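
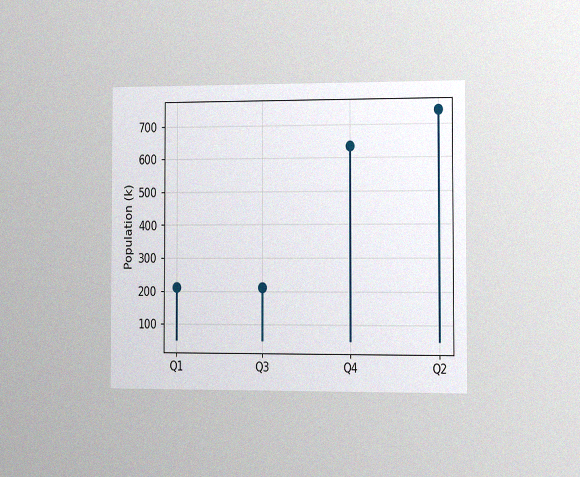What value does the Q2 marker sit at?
The chart is viewed slightly from the right, with some photo noise. The Q2 marker sits at 742k.

742k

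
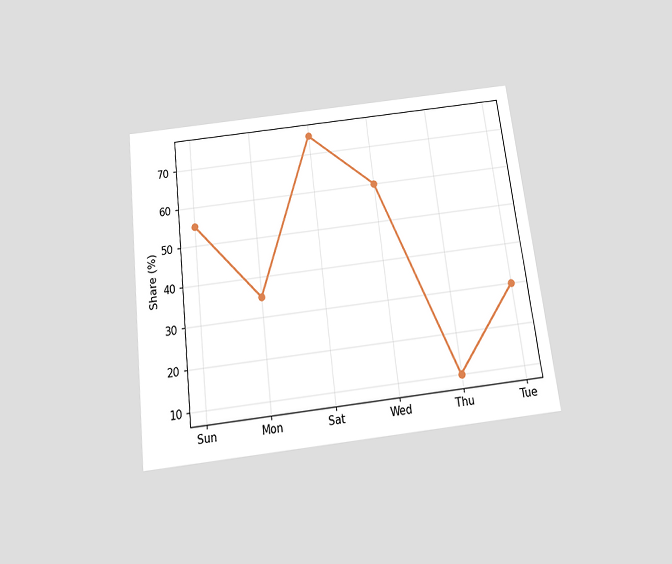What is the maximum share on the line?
The chart is tilted about 7° counter-clockwise and viewed slightly from below. The highest point is at Sat, and reading across to the y-axis gives 75%.

75%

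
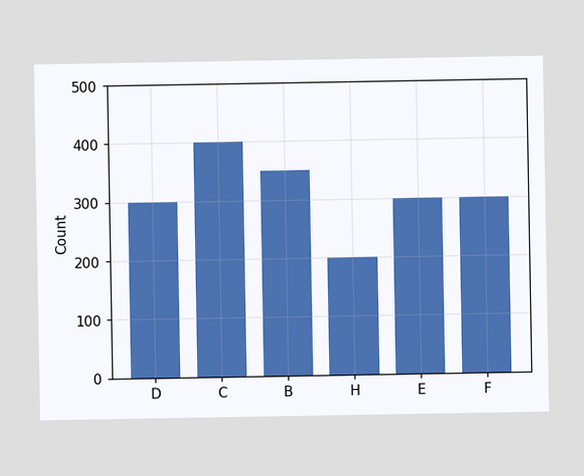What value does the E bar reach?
Reading along the chart's y-axis, the E bar reaches 300.

300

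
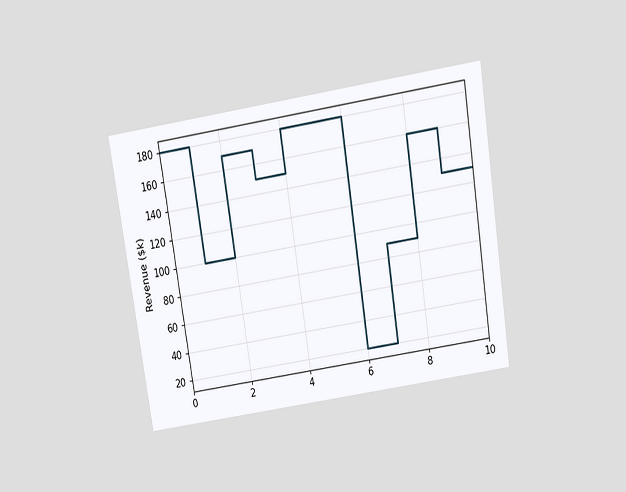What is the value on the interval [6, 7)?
$20k

The chart is tilted about 9° counter-clockwise and viewed slightly from above. On [6, 7) the step sits at $20k.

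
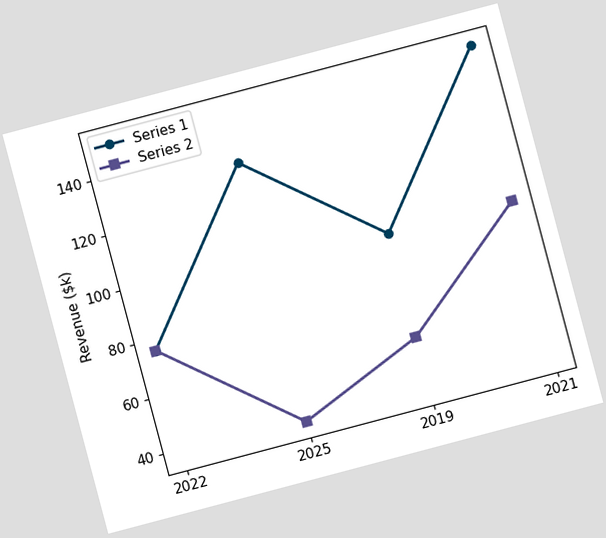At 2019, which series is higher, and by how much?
The chart is tilted about 15° counter-clockwise. At 2019, Series 1 sits above the other line by $38k.

Series 1, by $38k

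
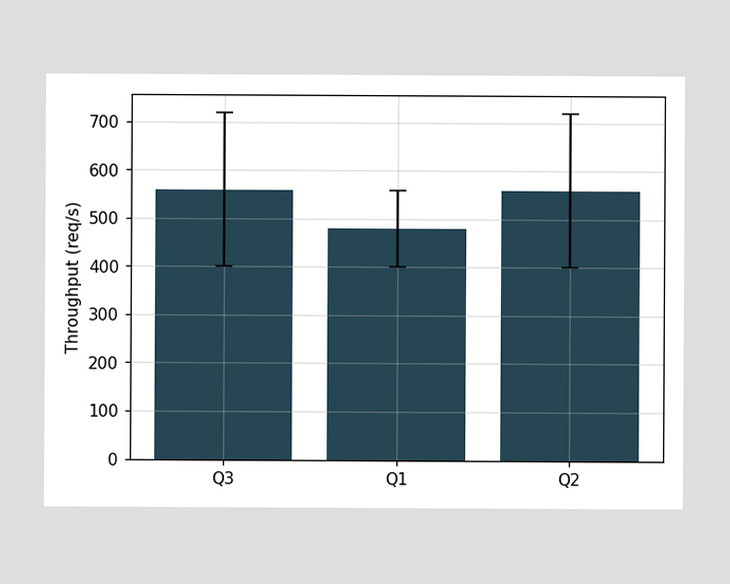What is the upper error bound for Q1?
560req/s

The Q1 bar's upper whisker reaches 560req/s.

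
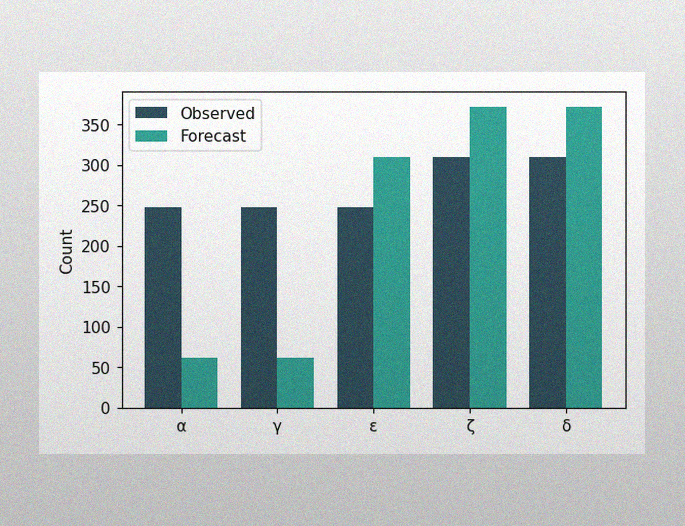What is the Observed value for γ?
248

The image has some photo noise and uneven lighting. The Observed bar at γ reaches 248 on the y-axis.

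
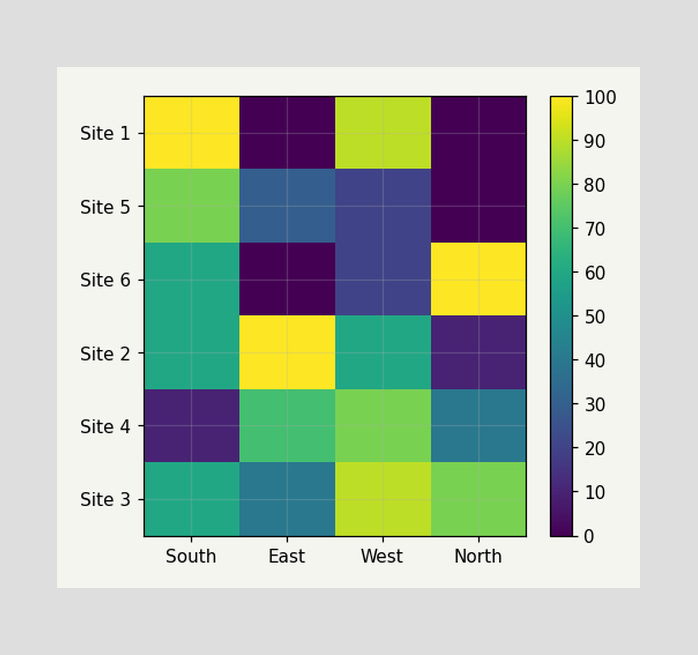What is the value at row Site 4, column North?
Matching cell (Site 4, North) against the colorbar gives 40.

40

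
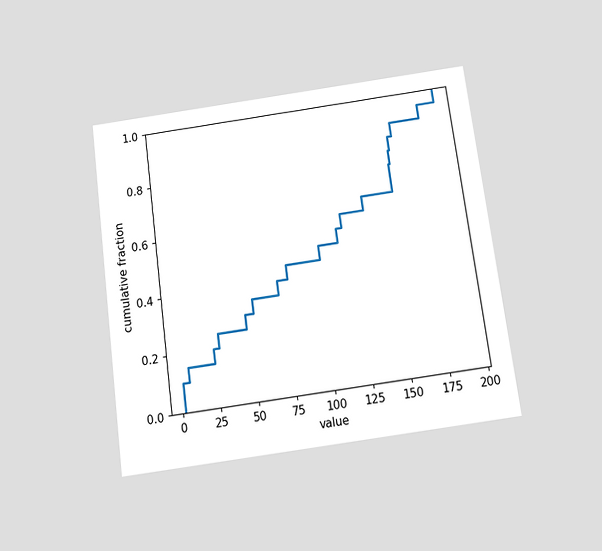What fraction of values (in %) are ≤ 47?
The chart is tilted about 8° counter-clockwise and viewed slightly from below. At x=47 the ECDF step is at 30%.

30%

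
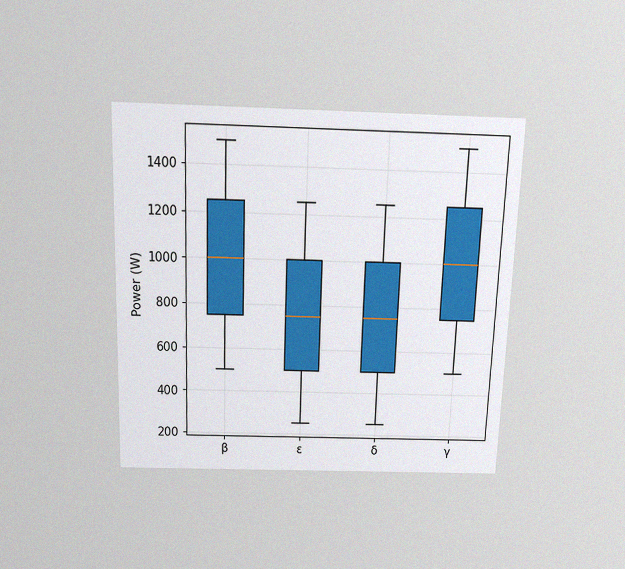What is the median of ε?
The chart is viewed slightly from above, with some photo noise. The median line in the ε box sits at 750W.

750W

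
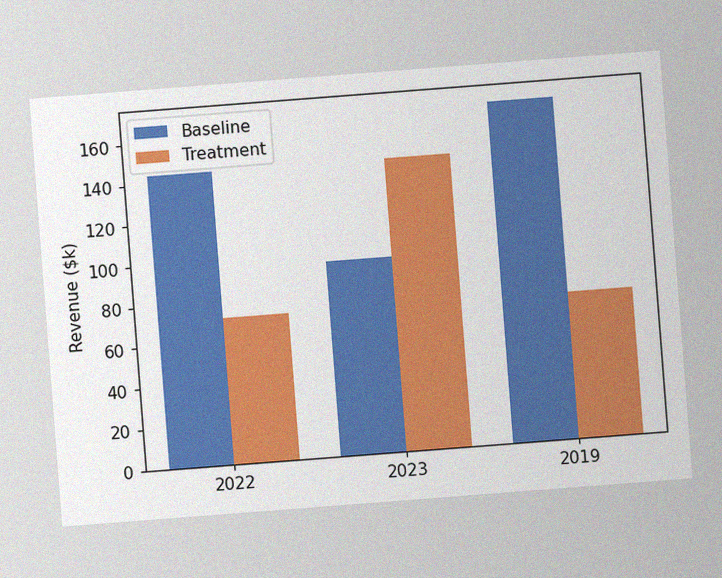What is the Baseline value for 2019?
$168k

The chart is tilted about 4° counter-clockwise, with some photo noise. The Baseline bar at 2019 reaches $168k on the y-axis.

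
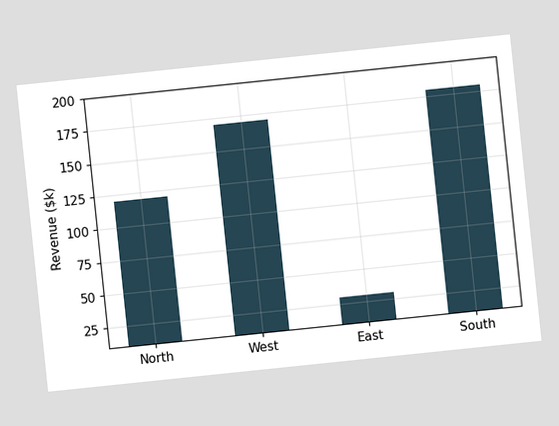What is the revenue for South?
The chart is tilted about 6° counter-clockwise. Reading along the chart's y-axis, the South bar reaches $180k.

$180k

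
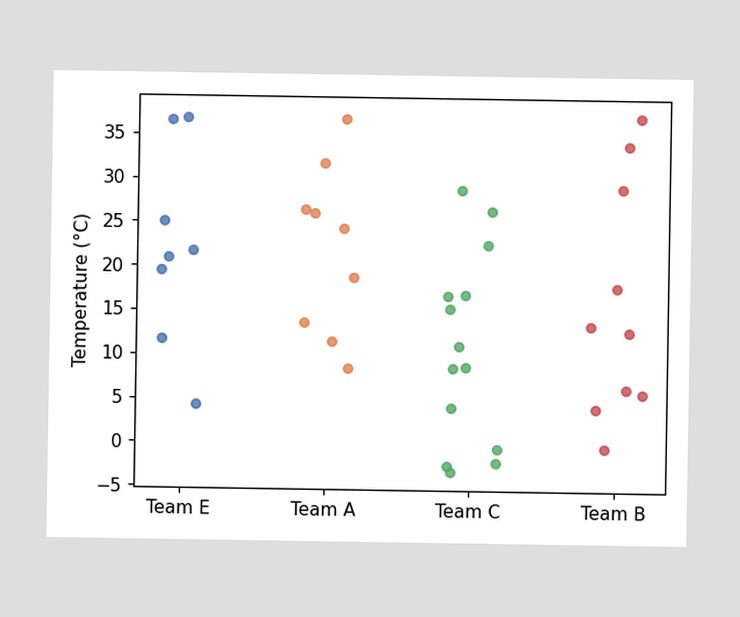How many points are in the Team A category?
Counting the markers in the Team A column gives 9.

9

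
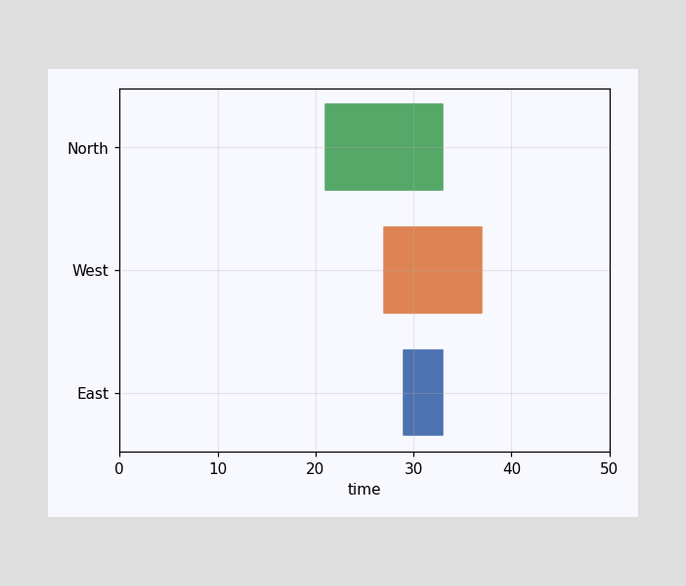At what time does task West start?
The West bar begins at t=27.

27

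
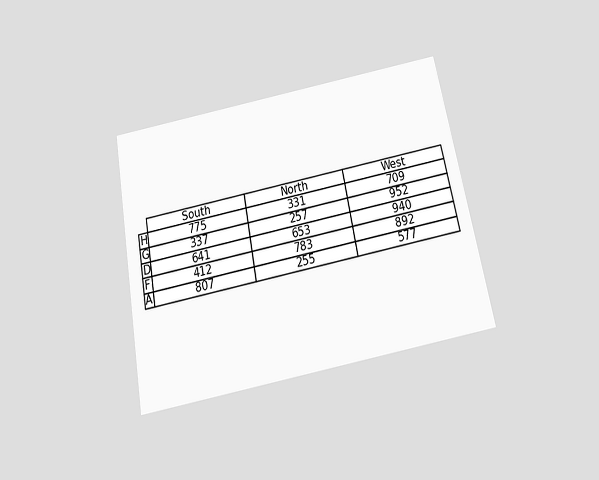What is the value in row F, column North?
The chart is tilted about 11° counter-clockwise and viewed slightly from below. The (F, North) cell reads 783.

783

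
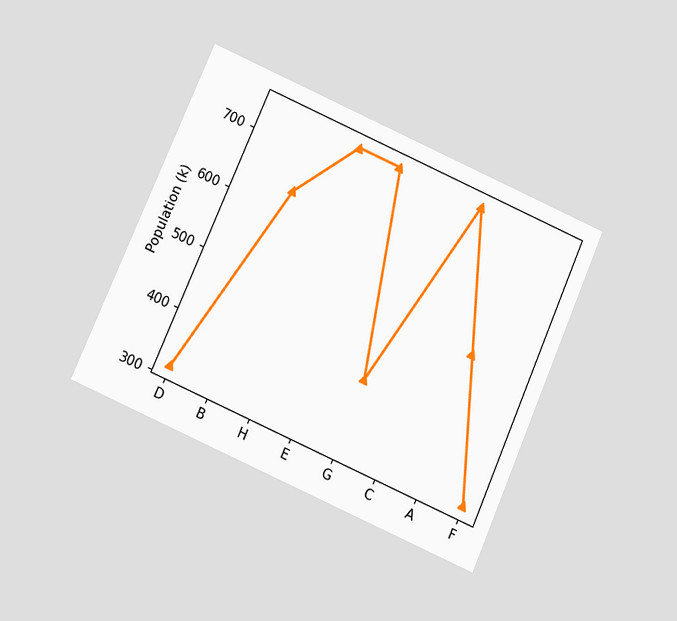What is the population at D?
The chart is tilted about 24° clockwise and viewed slightly from below. At D, the line is at 318k.

318k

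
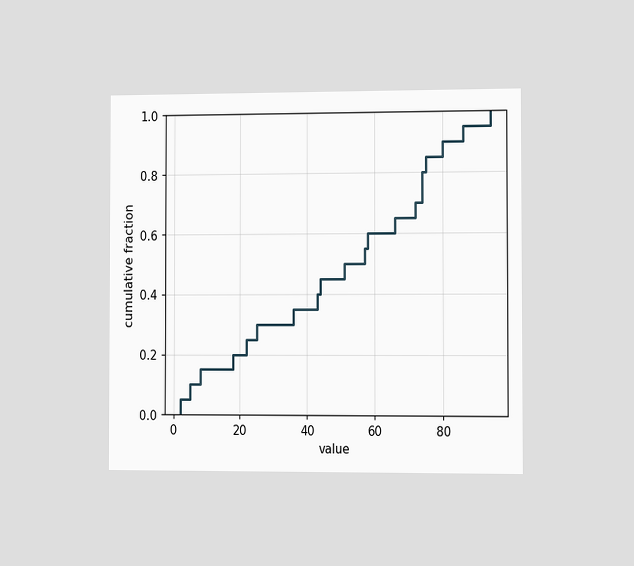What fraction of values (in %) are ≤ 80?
90%

The chart is viewed slightly from the right. At x=80 the ECDF step is at 90%.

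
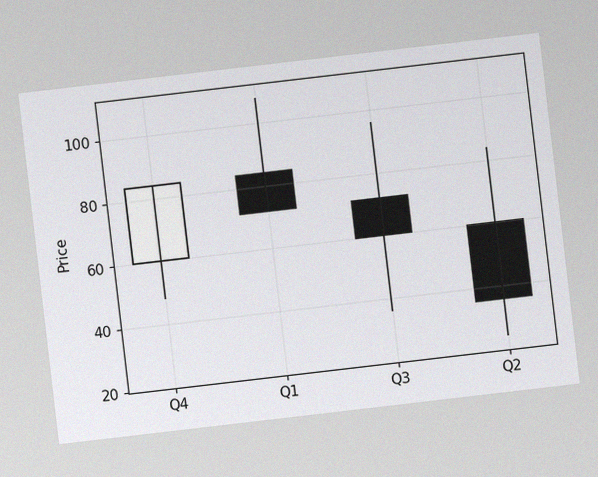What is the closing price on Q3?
60

The chart is tilted about 7° counter-clockwise, with some photo noise. The Q3 candle closes at 60.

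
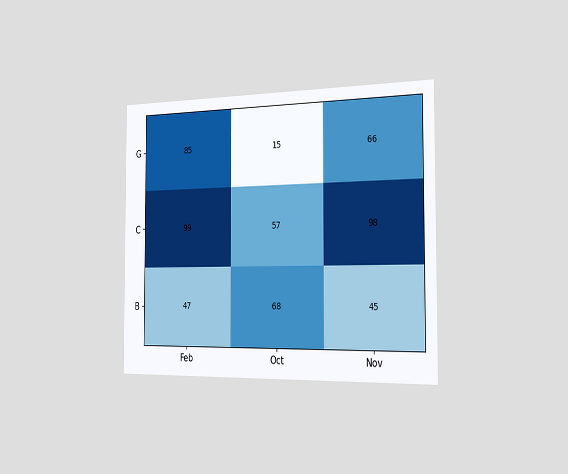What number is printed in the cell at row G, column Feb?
85

The chart is viewed slightly from the right. The (G, Feb) cell reads 85.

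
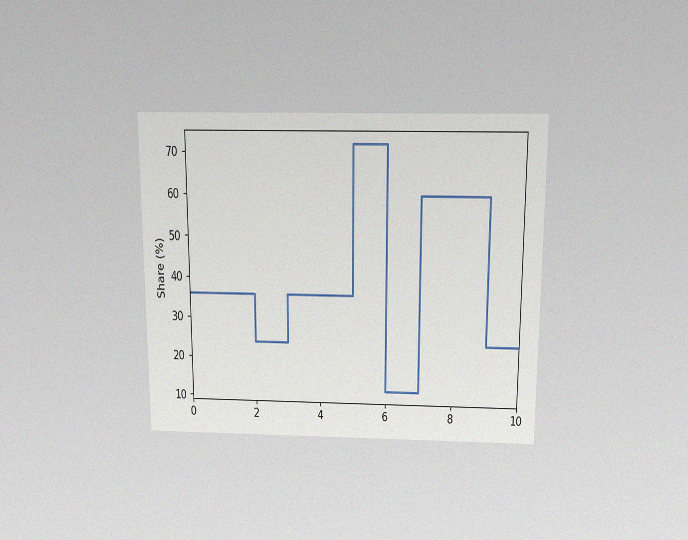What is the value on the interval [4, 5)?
The chart is viewed slightly from above, with some photo noise. On [4, 5) the step sits at 36%.

36%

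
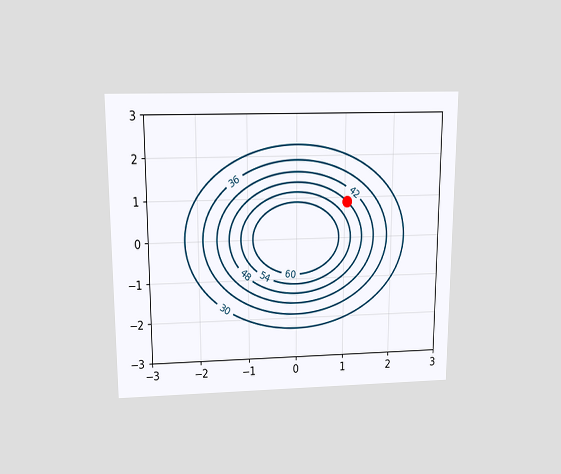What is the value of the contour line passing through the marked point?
48

The chart is viewed slightly from above. The marked point sits on the contour labelled 48.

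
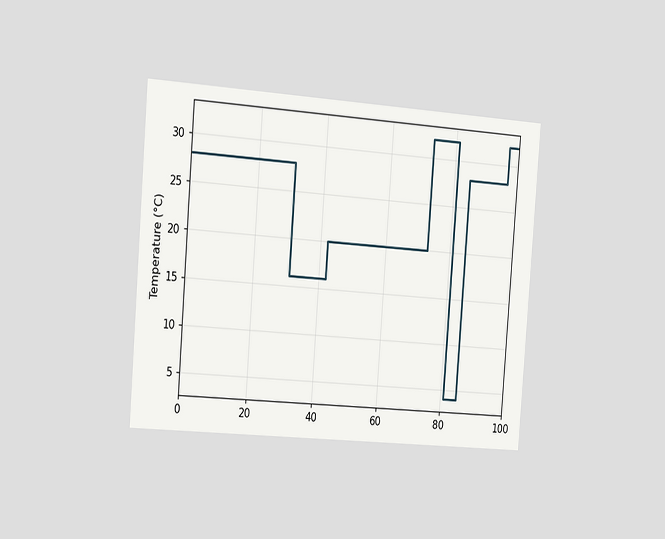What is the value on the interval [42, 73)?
The chart is tilted about 4° clockwise and viewed slightly from the left. On [42, 73) the step sits at 20°C.

20°C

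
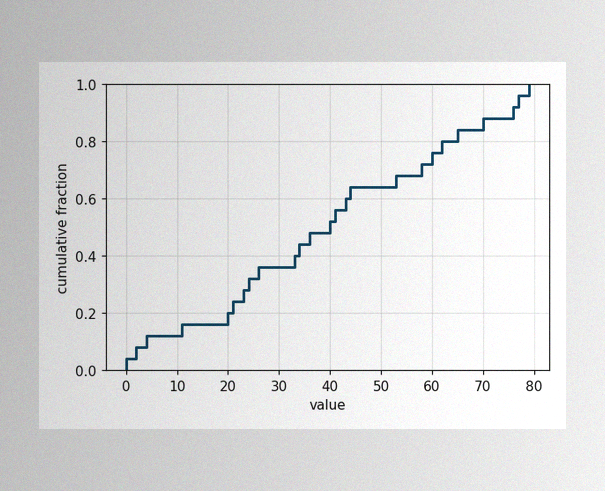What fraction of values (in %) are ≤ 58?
The image has some photo noise and uneven lighting. At x=58 the ECDF step is at 72%.

72%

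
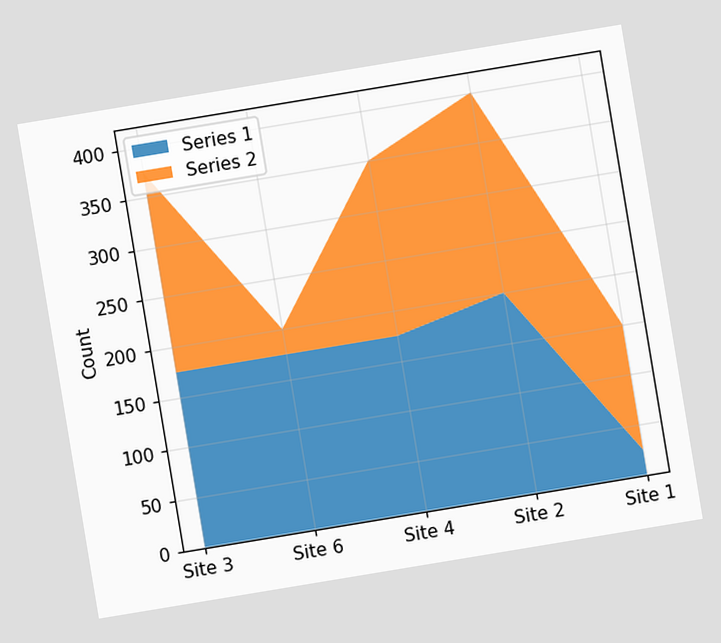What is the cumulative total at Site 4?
The chart is tilted about 9° counter-clockwise. The stacked total at Site 4 reaches 350.

350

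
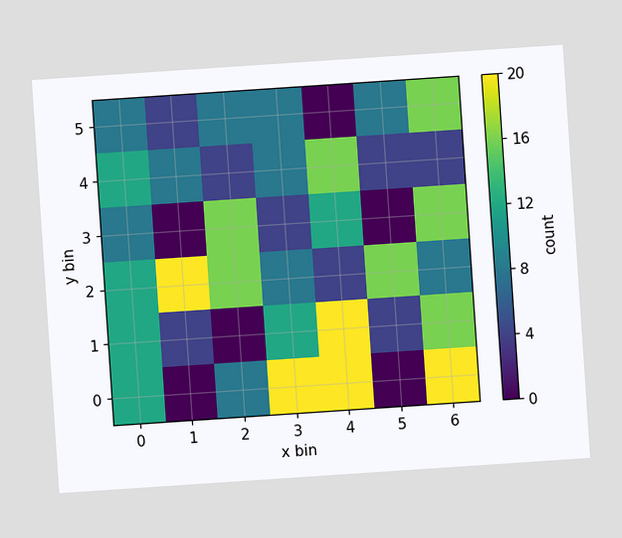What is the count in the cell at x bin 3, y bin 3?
4

The chart is tilted about 4° counter-clockwise. Matching the cell (3, 3) against the colorbar gives 4.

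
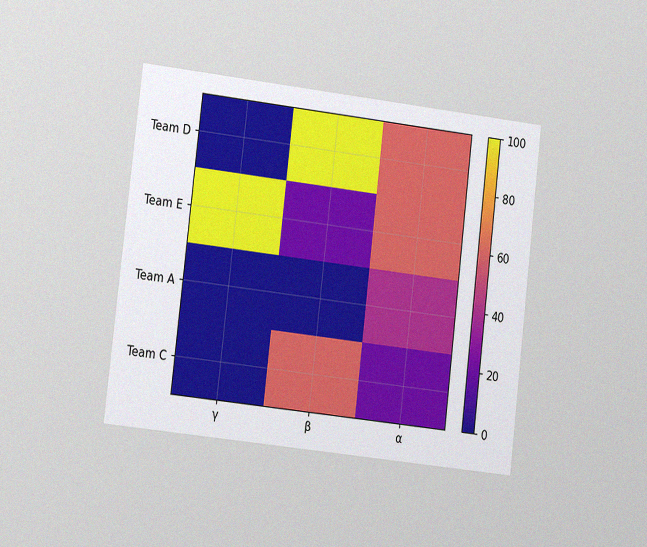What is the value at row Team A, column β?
0

The chart is tilted about 7° clockwise and viewed at a slight angle, with some photo noise. Matching cell (Team A, β) against the colorbar gives 0.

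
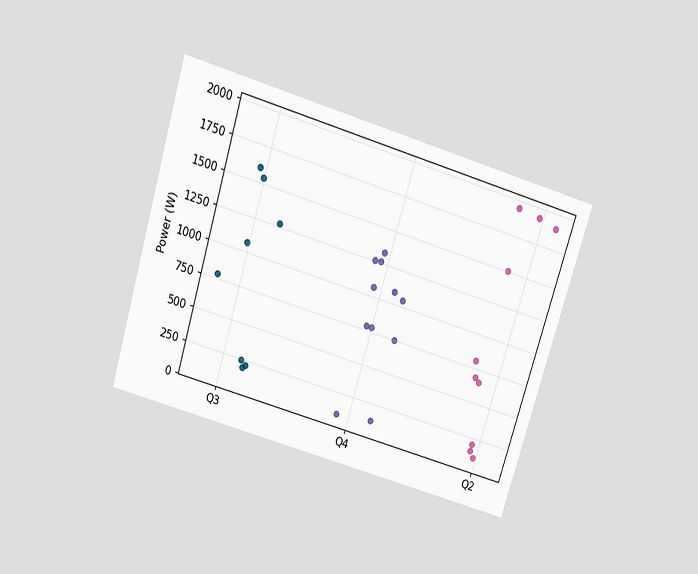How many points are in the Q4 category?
11

The chart is tilted about 17° clockwise and viewed slightly from above. Counting the markers in the Q4 column gives 11.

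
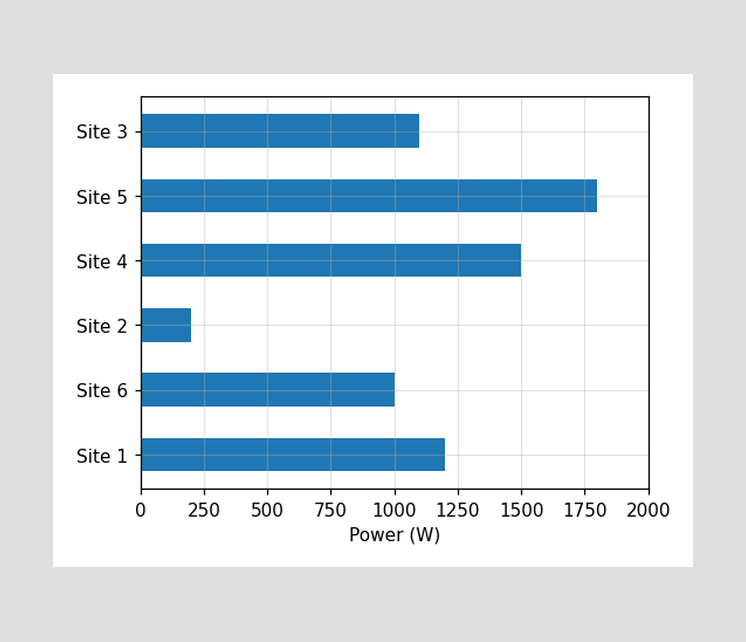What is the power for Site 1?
1200W

Reading along the chart's x-axis, the Site 1 bar reaches 1200W.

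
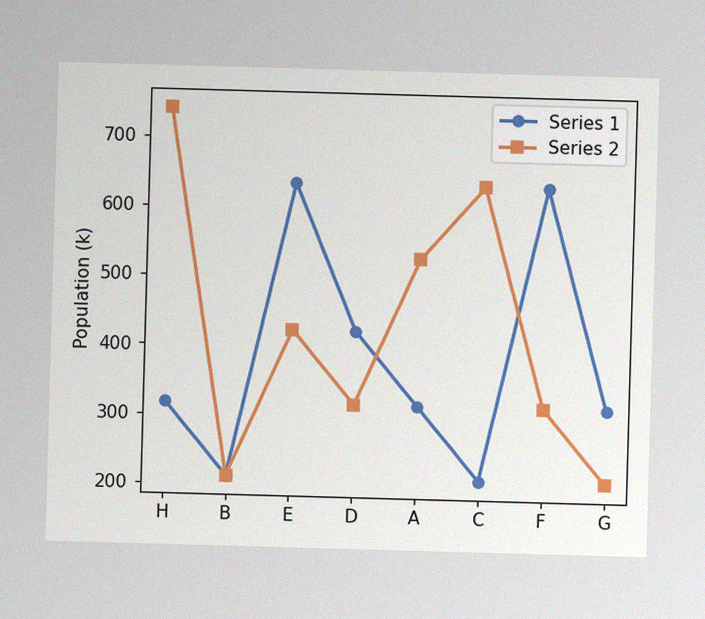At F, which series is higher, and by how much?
Series 1, by 318k

The image has some photo noise and uneven lighting. At F, Series 1 sits above the other line by 318k.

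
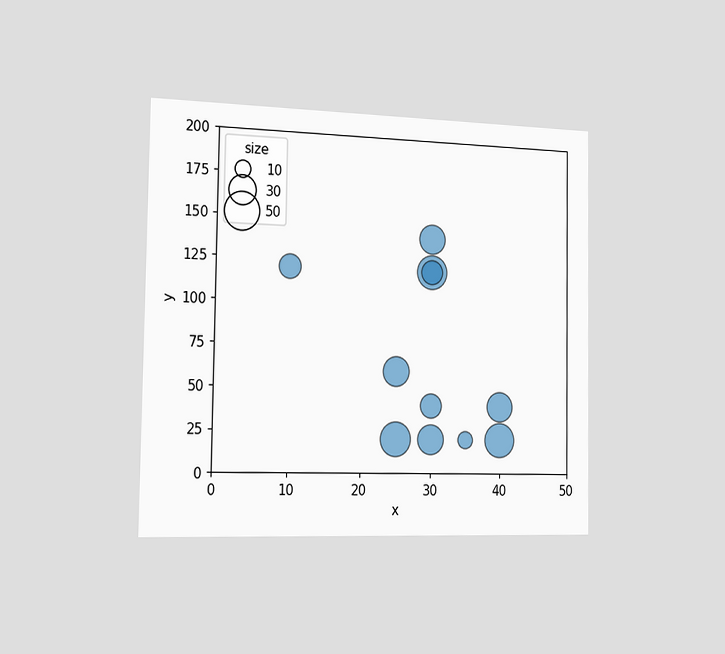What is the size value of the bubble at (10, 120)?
The chart is viewed slightly from the left. Matching the bubble at (10, 120) against the size legend gives 20.

20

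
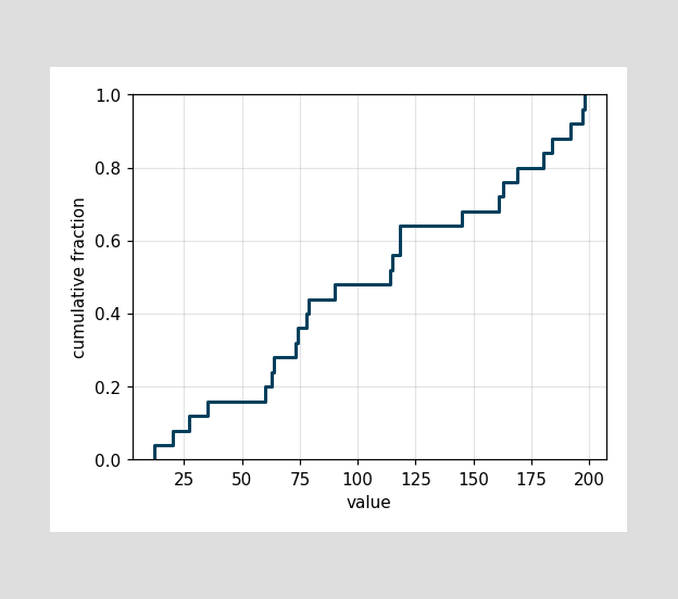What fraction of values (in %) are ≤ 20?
At x=20 the ECDF step is at 8%.

8%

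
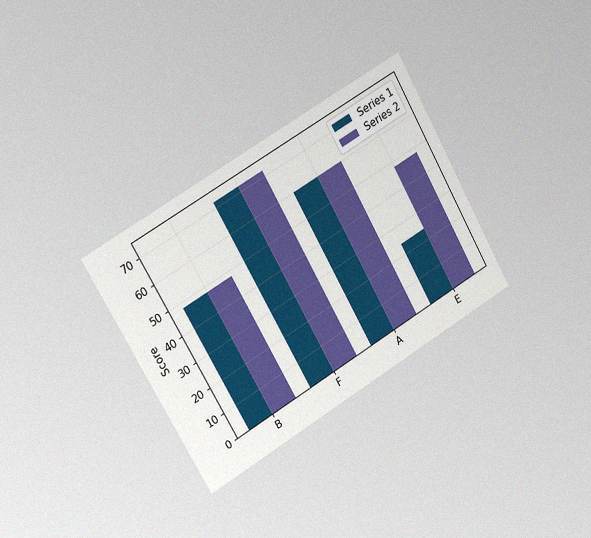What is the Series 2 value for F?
The chart is tilted about 30° counter-clockwise and viewed slightly from the left, with some photo noise. The Series 2 bar at F reaches 72 on the y-axis.

72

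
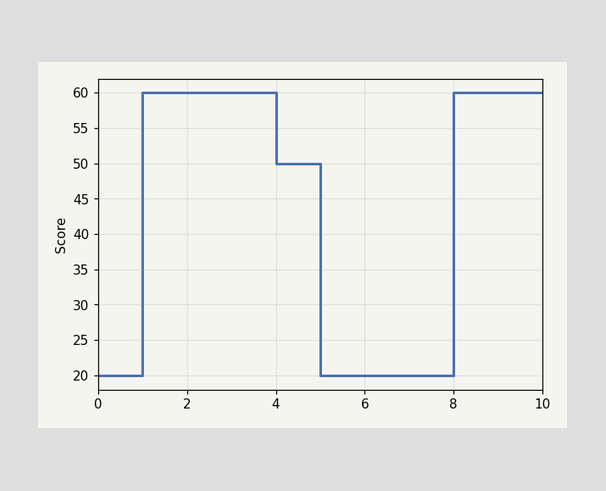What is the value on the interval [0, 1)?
On [0, 1) the step sits at 20.

20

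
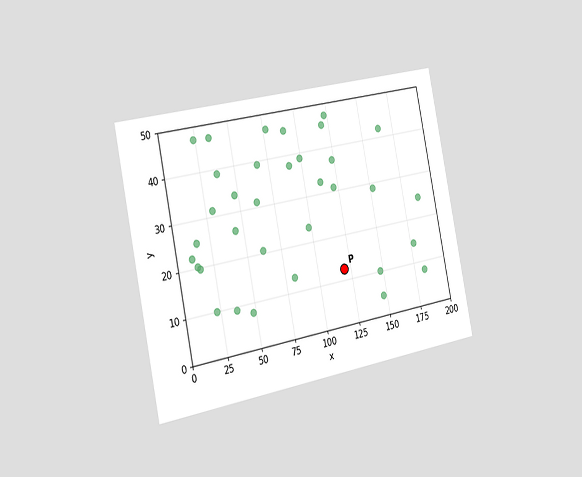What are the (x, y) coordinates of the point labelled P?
(120, 12.5)

The chart is tilted about 11° counter-clockwise and viewed slightly from the left. Following the gridlines from P to each axis, P sits at (120, 12.5).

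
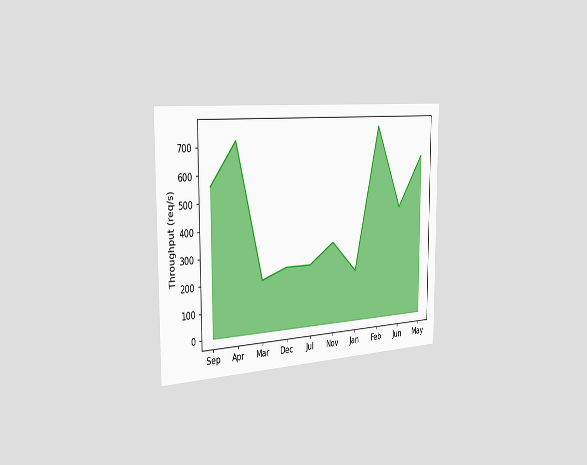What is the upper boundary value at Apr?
The chart is viewed slightly from the left. At Apr the upper boundary is at 720req/s.

720req/s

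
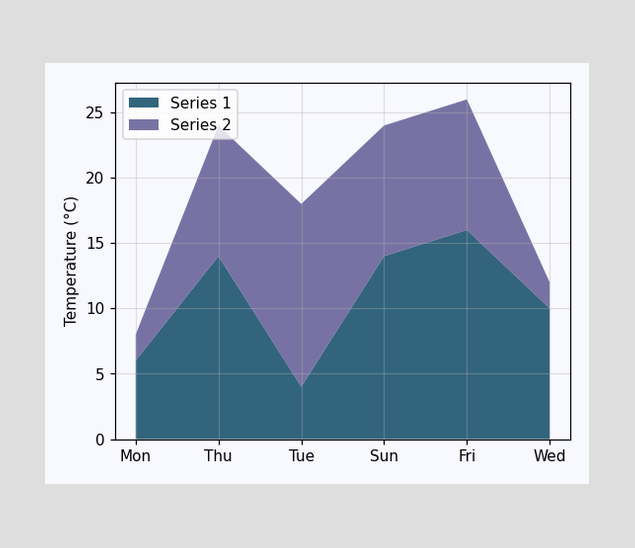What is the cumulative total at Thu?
24°C

The stacked total at Thu reaches 24°C.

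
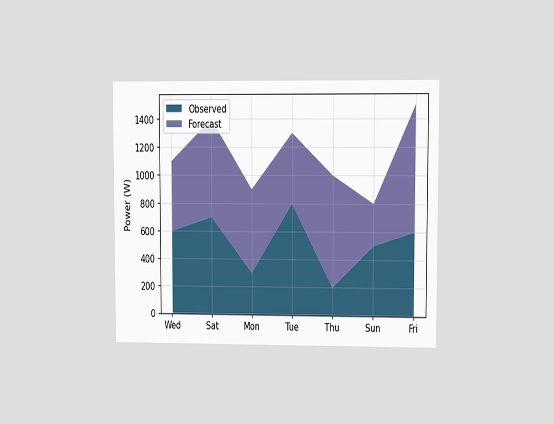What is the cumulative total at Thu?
1000W

The chart is viewed at a slight angle. The stacked total at Thu reaches 1000W.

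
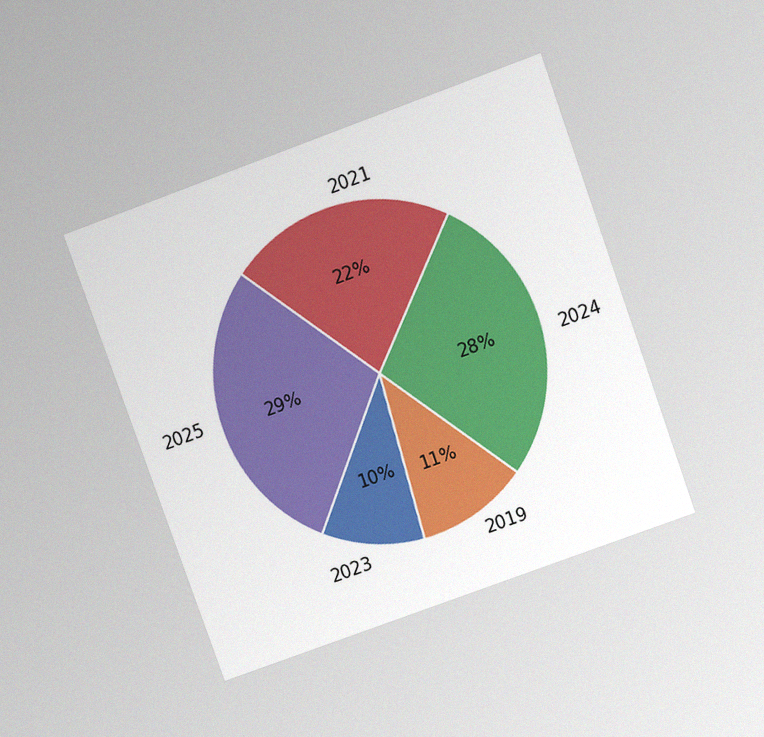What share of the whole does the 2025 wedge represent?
29%

The chart is tilted about 20° counter-clockwise and viewed slightly from above, with some photo noise. The 2025 slice takes up 29% of the pie.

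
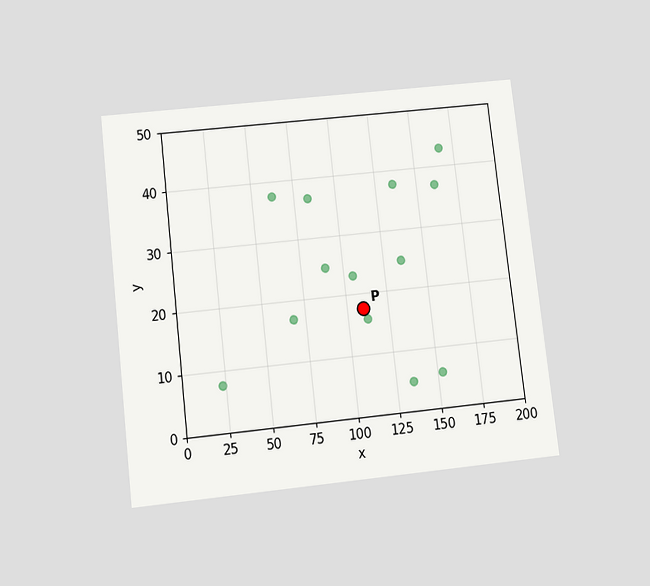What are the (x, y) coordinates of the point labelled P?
(110, 17.5)

The chart is tilted about 7° counter-clockwise and viewed slightly from below. Following the gridlines from P to each axis, P sits at (110, 17.5).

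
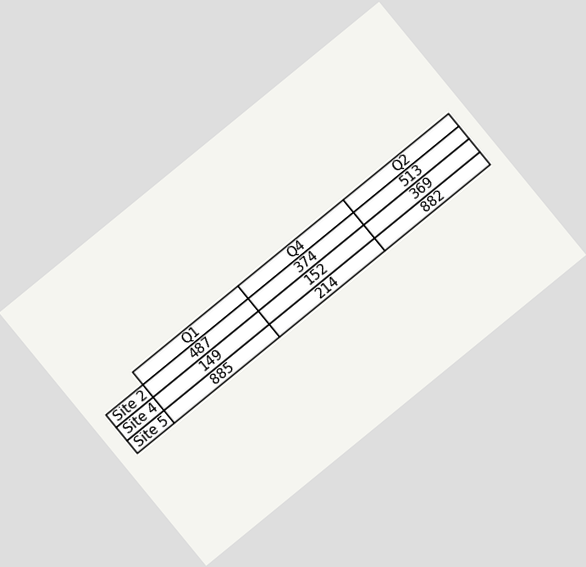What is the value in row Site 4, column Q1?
The chart is tilted about 39° counter-clockwise. The (Site 4, Q1) cell reads 149.

149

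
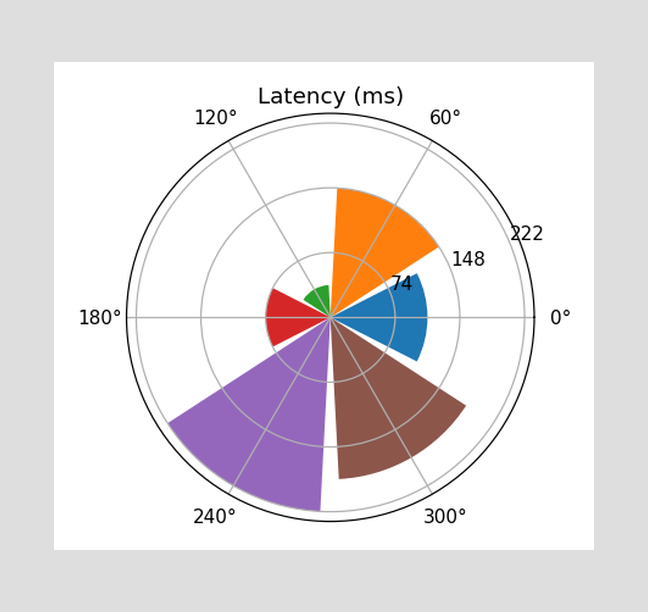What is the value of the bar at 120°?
37ms

The bar at 120° reaches 37ms on the radial axis.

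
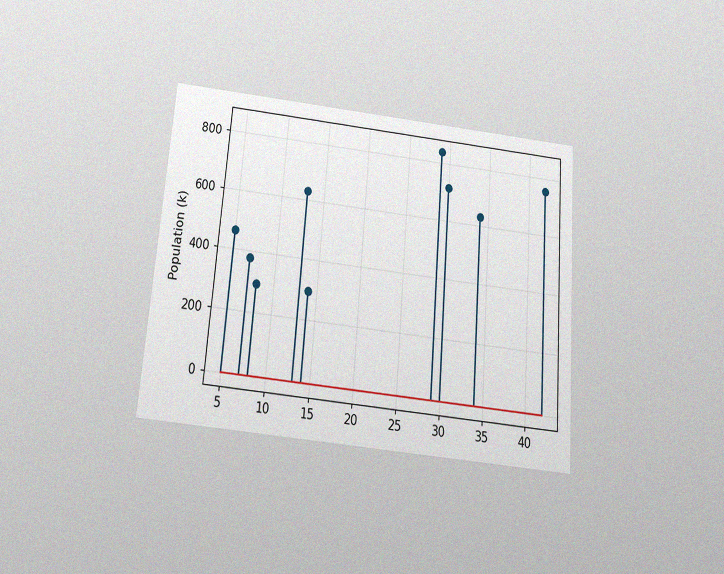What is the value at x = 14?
The chart is tilted about 4° clockwise and viewed slightly from below, with some photo noise. The stem at x=14 reaches 294k.

294k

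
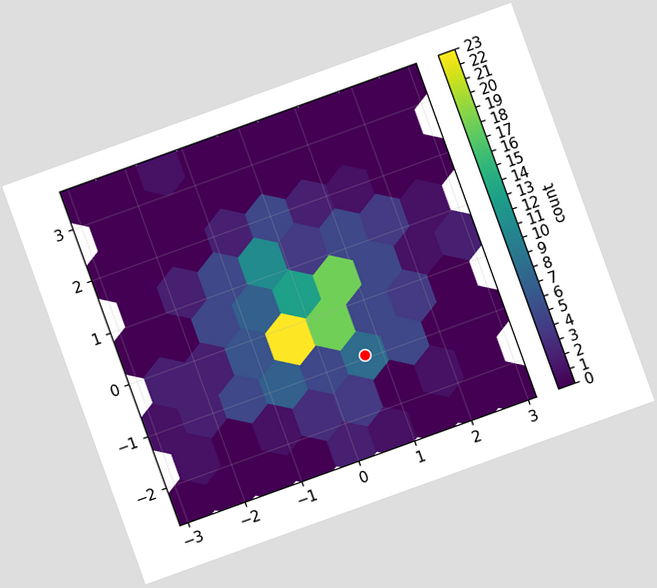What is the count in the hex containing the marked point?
The chart is tilted about 20° counter-clockwise. The marked hex reads 8 on the colorbar.

8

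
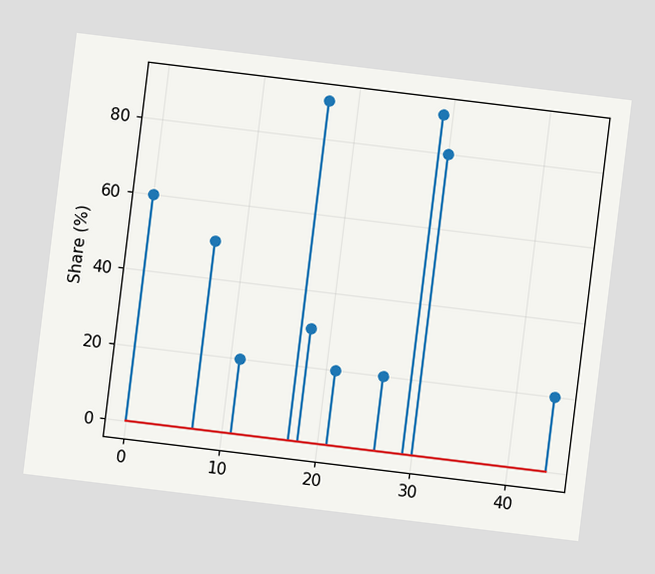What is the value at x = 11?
The chart is tilted about 7° clockwise. The stem at x=11 reaches 20%.

20%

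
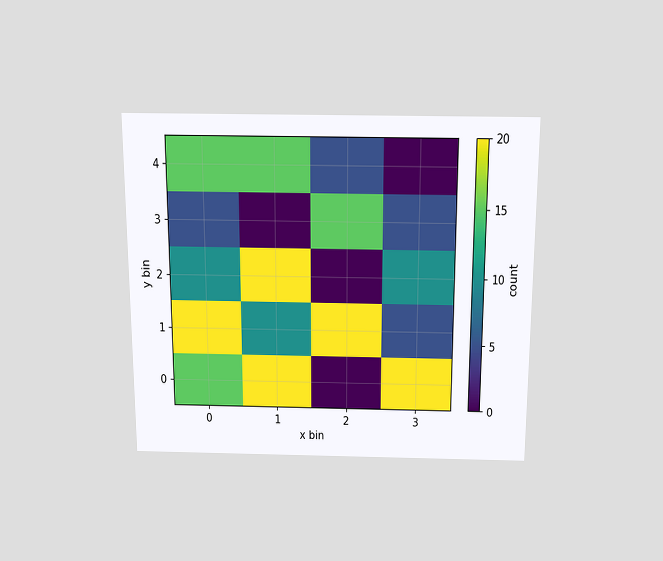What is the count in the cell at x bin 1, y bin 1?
10

The chart is viewed slightly from above. Matching the cell (1, 1) against the colorbar gives 10.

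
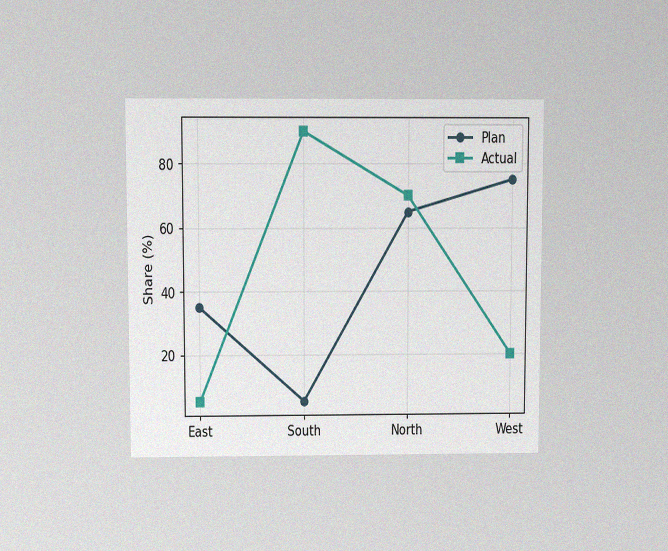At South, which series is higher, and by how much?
Actual, by 85%

The chart is viewed slightly from above, with some photo noise. At South, Actual sits above the other line by 85%.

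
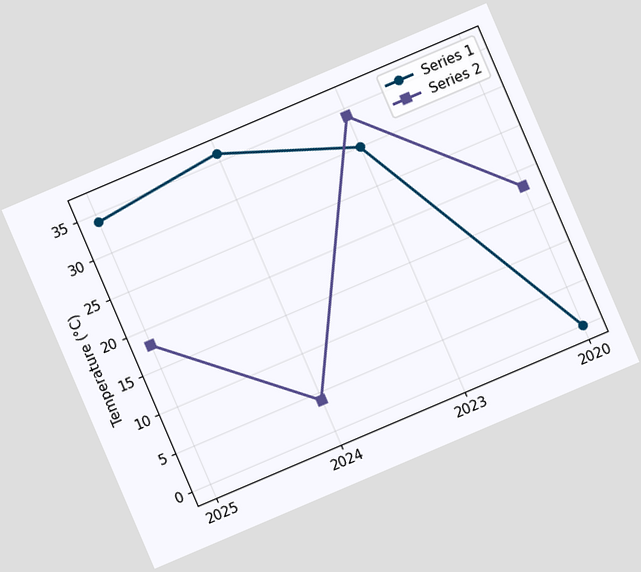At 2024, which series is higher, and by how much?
Series 1, by 32°C

The chart is tilted about 23° counter-clockwise. At 2024, Series 1 sits above the other line by 32°C.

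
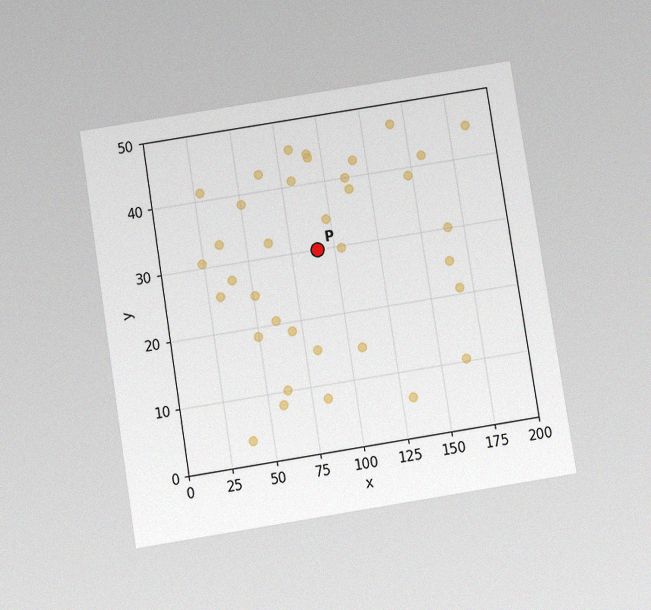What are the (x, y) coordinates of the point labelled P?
(90, 30)

The chart is tilted about 9° counter-clockwise and viewed slightly from below, with some photo noise. Following the gridlines from P to each axis, P sits at (90, 30).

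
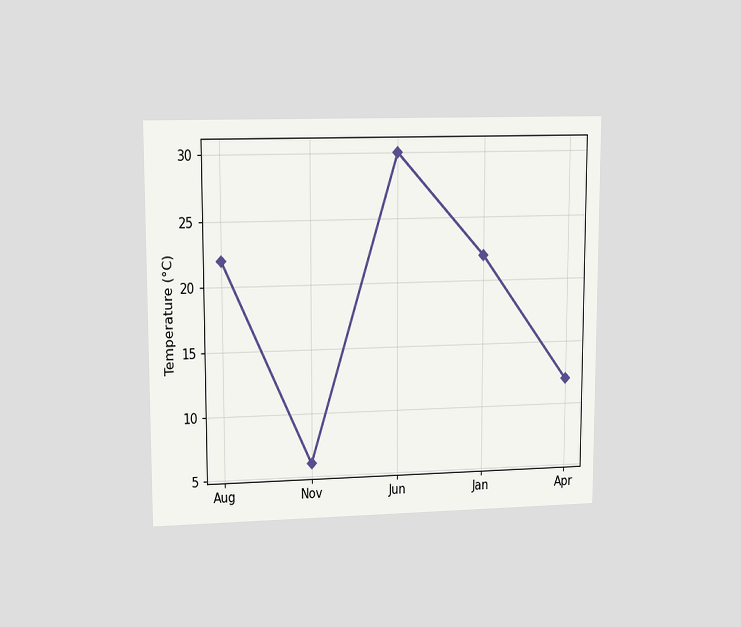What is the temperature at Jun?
30°C

The chart is viewed at a slight angle. At Jun, the line is at 30°C.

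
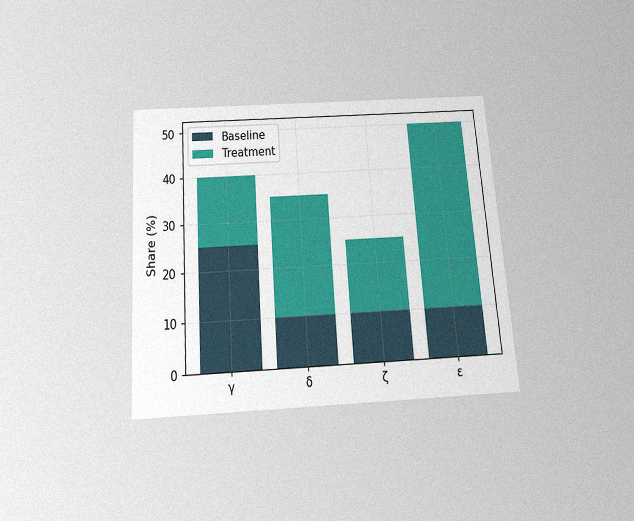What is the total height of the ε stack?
50%

The chart is tilted about 4° counter-clockwise and viewed slightly from below, with some photo noise. The ε stack's top reaches 50% on the y-axis.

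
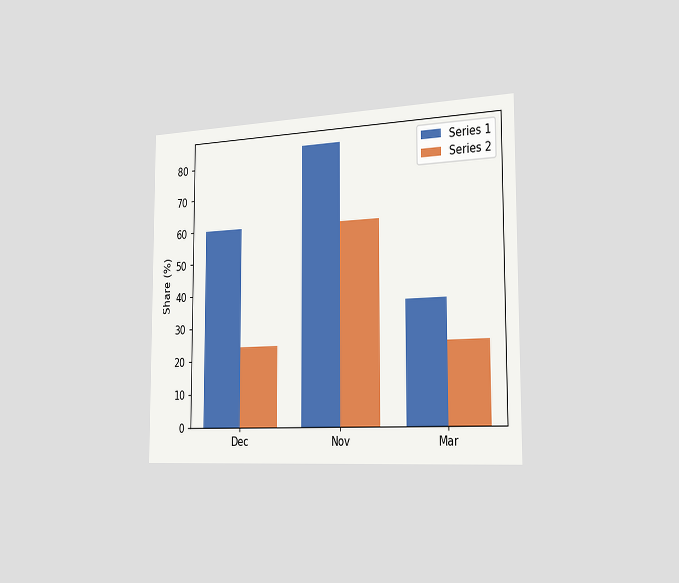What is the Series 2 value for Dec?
The chart is viewed slightly from the right. The Series 2 bar at Dec reaches 24% on the y-axis.

24%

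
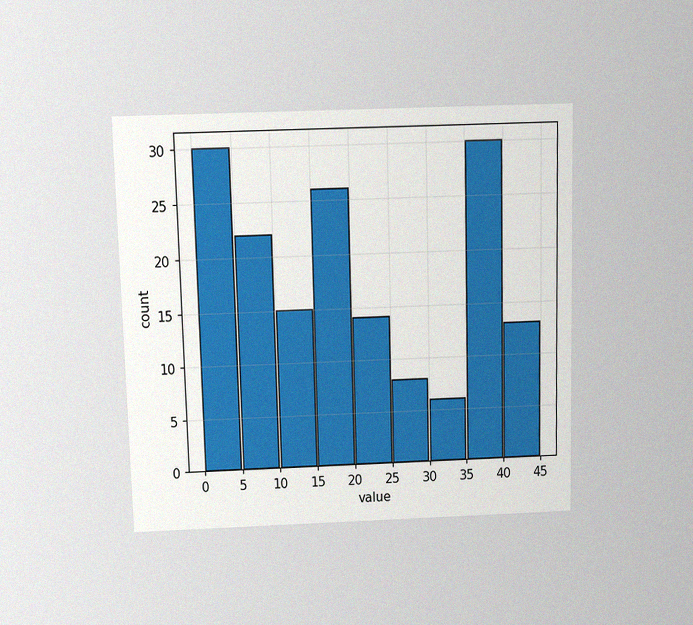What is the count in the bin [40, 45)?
13

The chart is viewed slightly from above, with some photo noise. The [40, 45) bin has height 13.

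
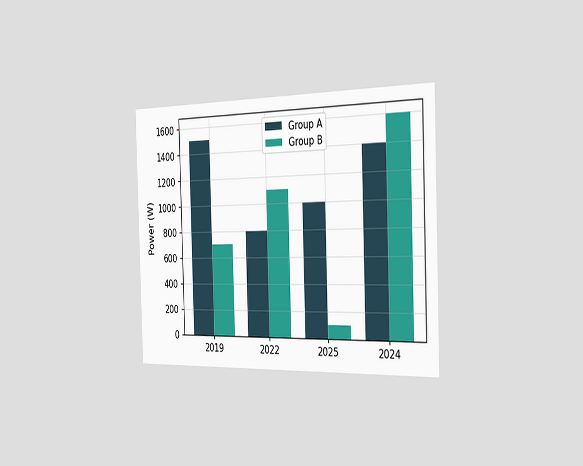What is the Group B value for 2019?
700W

The chart is viewed slightly from the right. The Group B bar at 2019 reaches 700W on the y-axis.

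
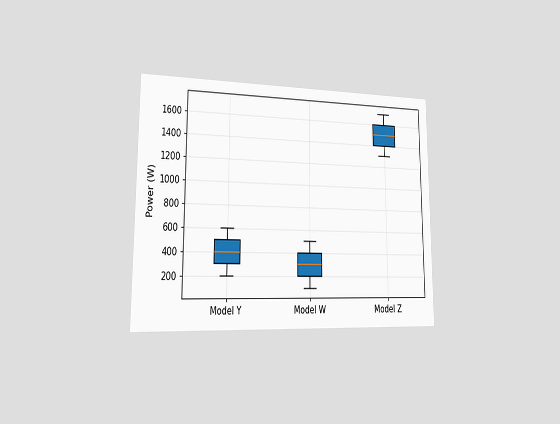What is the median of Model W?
300W

The chart is viewed slightly from the left. The median line in the Model W box sits at 300W.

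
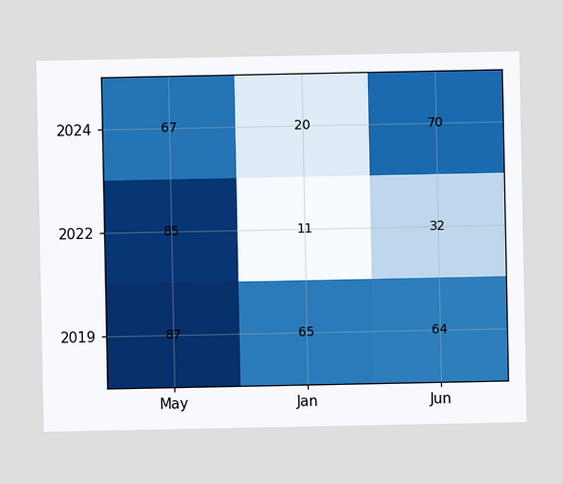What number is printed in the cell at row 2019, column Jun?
64

The (2019, Jun) cell reads 64.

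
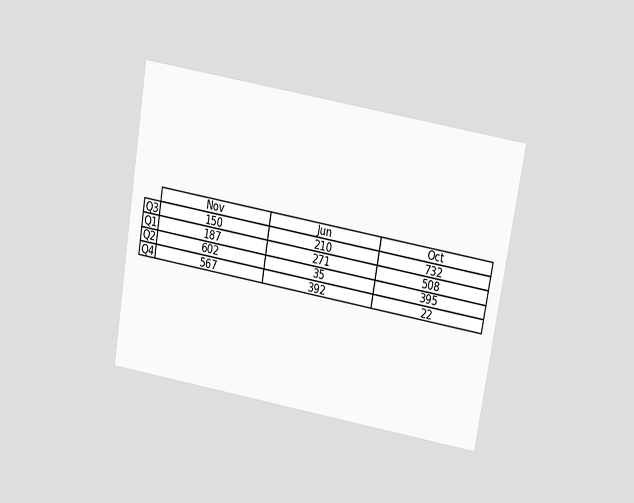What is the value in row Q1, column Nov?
187

The chart is tilted about 10° clockwise and viewed slightly from above. The (Q1, Nov) cell reads 187.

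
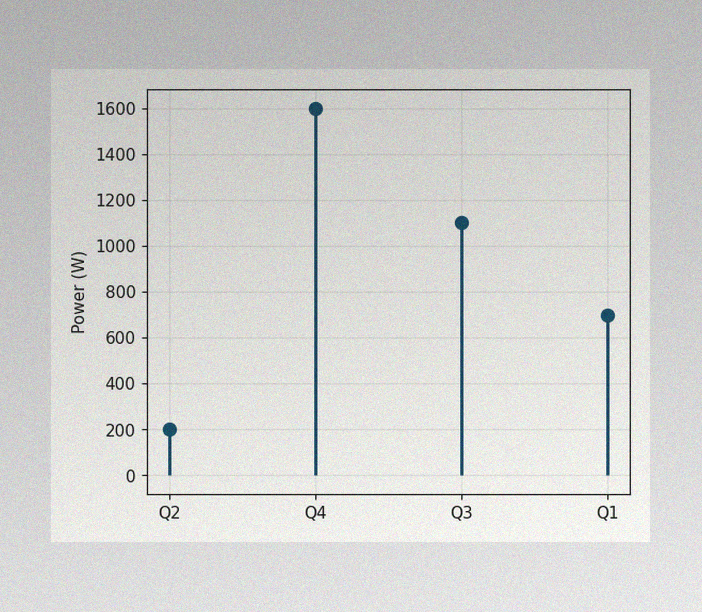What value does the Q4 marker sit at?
1600W

The image has some photo noise and uneven lighting. The Q4 marker sits at 1600W.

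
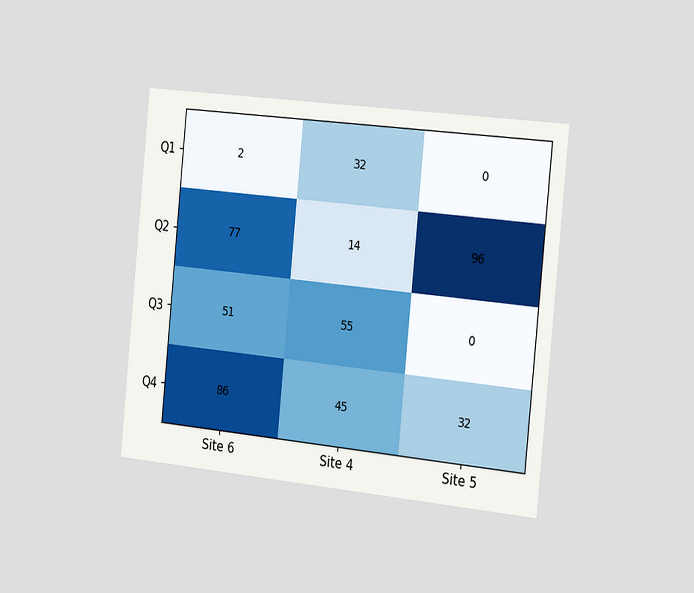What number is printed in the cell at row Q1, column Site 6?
2

The chart is tilted about 6° clockwise and viewed slightly from the right. The (Q1, Site 6) cell reads 2.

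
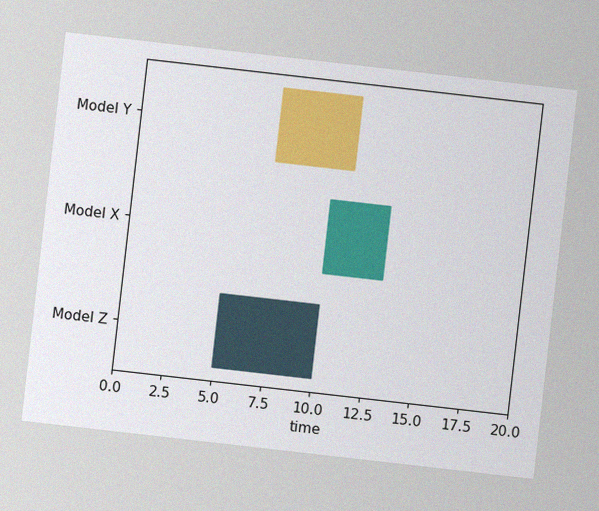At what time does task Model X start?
10

The chart is tilted about 6° clockwise, with some photo noise. The Model X bar begins at t=10.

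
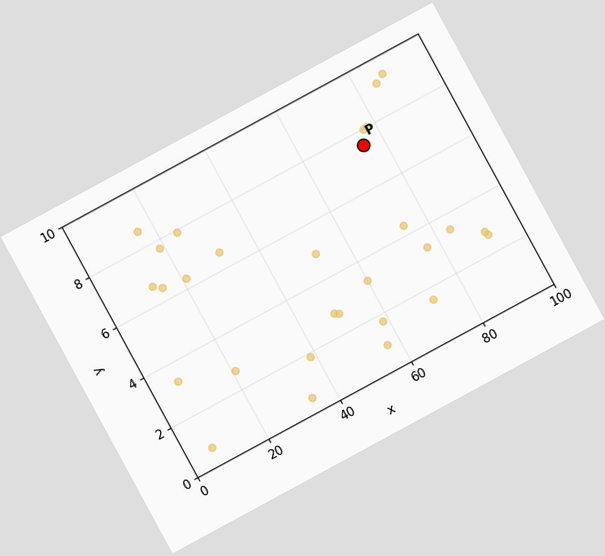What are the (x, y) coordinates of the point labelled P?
The chart is tilted about 28° counter-clockwise. Following the gridlines from P to each axis, P sits at (75, 7.5).

(75, 7.5)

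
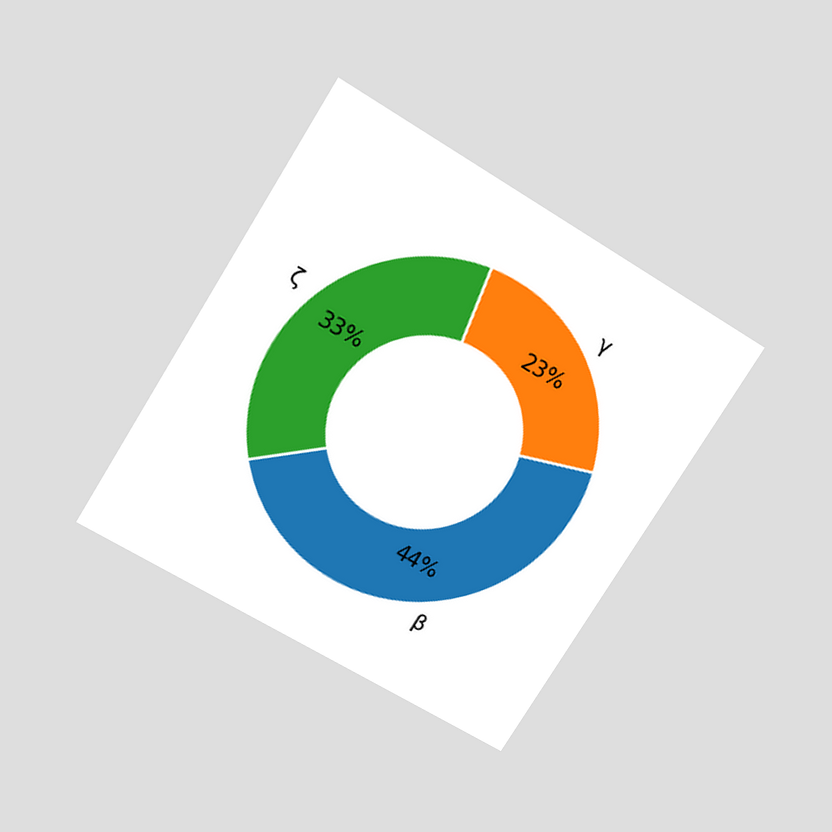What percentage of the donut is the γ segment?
The chart is tilted about 32° clockwise and viewed slightly from above. The γ segment takes up 23% of the ring.

23%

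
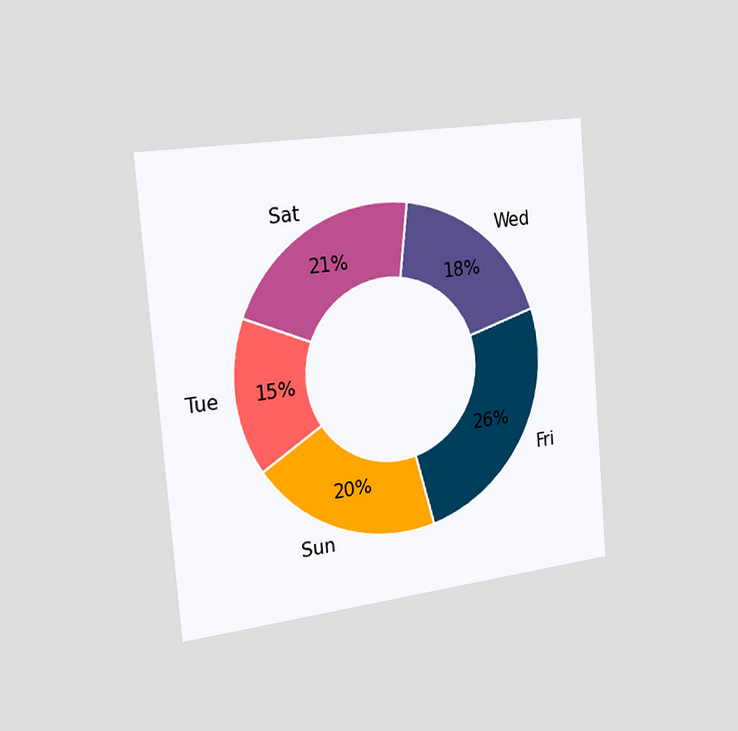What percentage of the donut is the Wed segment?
The chart is tilted about 5° counter-clockwise and viewed slightly from the left. The Wed segment takes up 18% of the ring.

18%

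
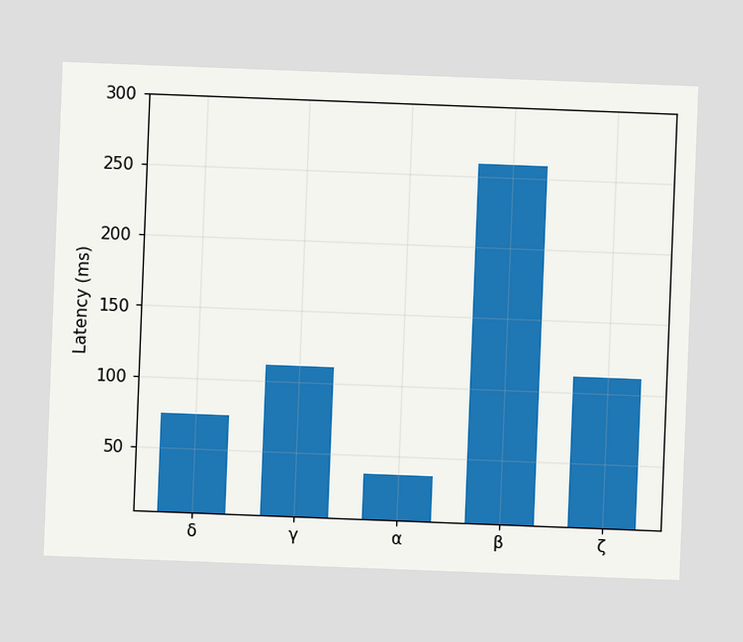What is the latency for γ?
The chart is tilted about 2° clockwise. Reading along the chart's y-axis, the γ bar reaches 111ms.

111ms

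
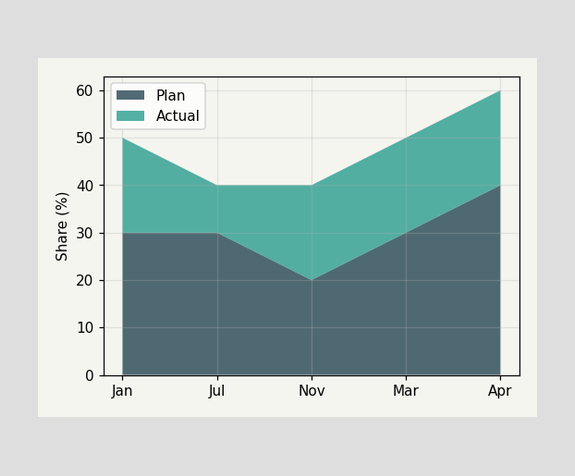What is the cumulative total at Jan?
50%

The stacked total at Jan reaches 50%.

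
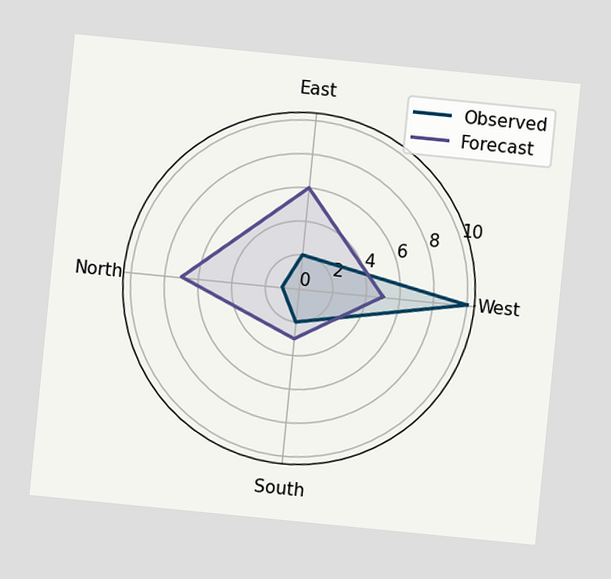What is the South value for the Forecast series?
The chart is tilted about 6° clockwise. On the South axis, Forecast reaches 3.

3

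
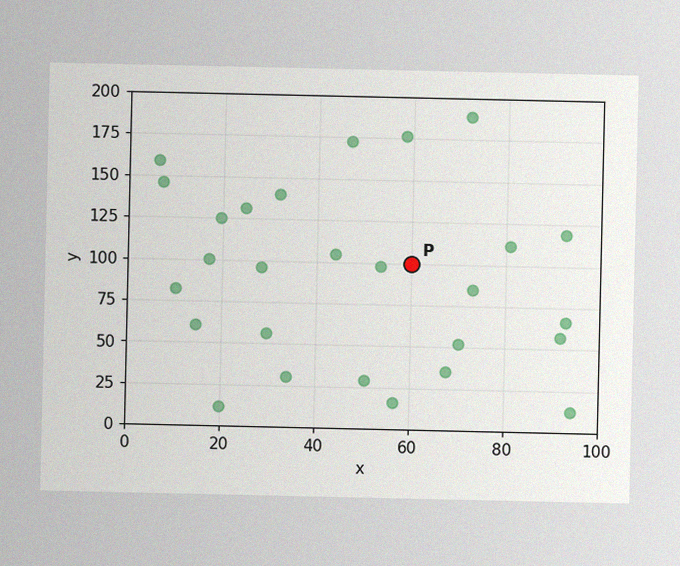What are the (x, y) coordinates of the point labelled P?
(60, 100)

The image has some photo noise and uneven lighting. Following the gridlines from P to each axis, P sits at (60, 100).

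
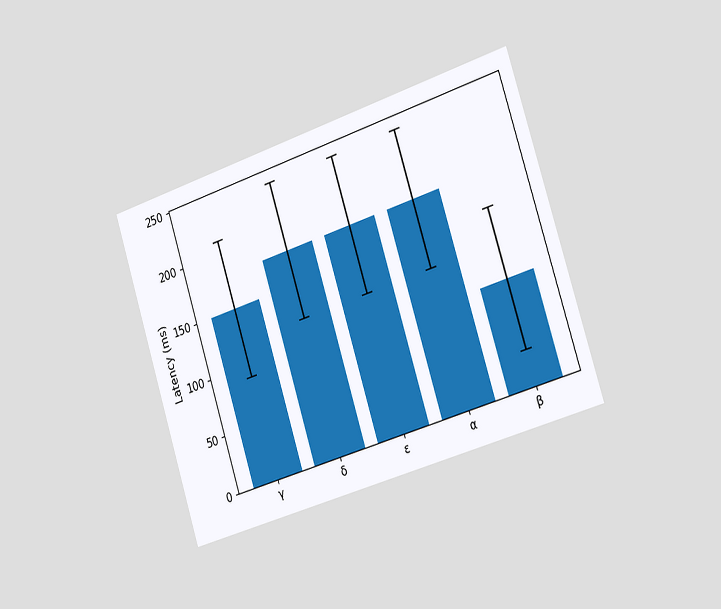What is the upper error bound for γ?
210ms

The chart is tilted about 18° counter-clockwise and viewed slightly from the right. The γ bar's upper whisker reaches 210ms.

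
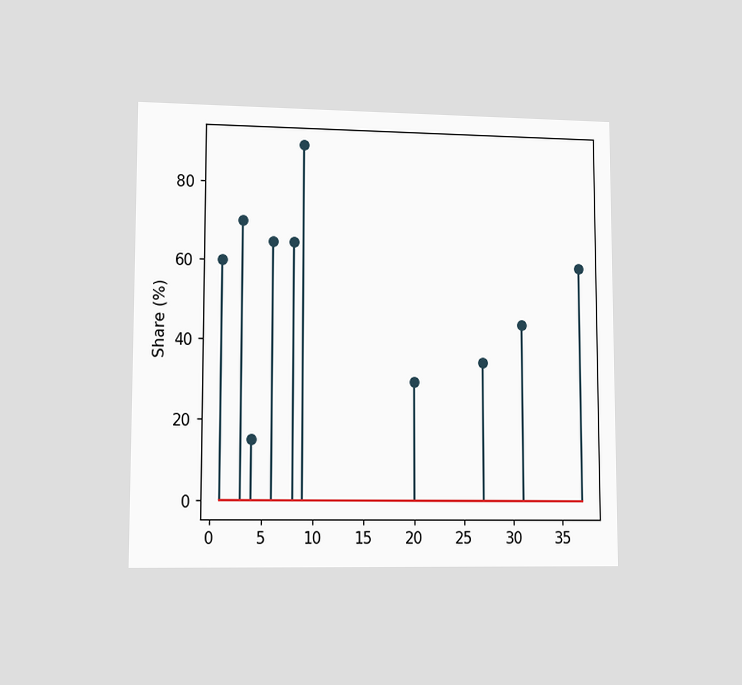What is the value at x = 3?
70%

The chart is viewed at a slight angle. The stem at x=3 reaches 70%.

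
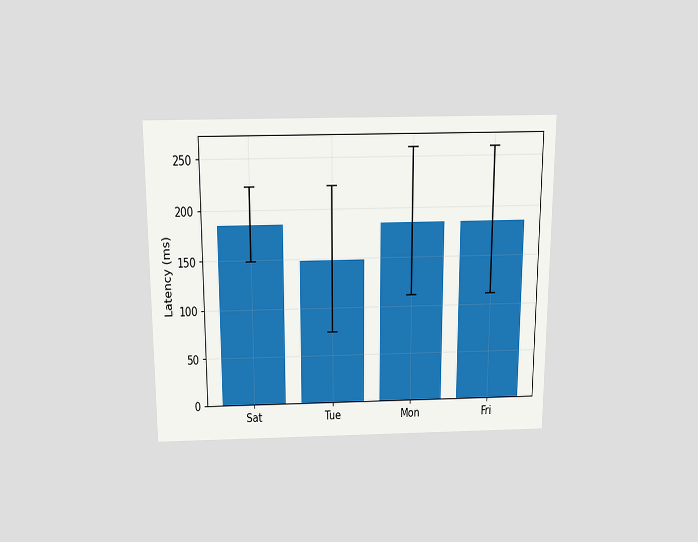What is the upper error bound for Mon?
The chart is viewed slightly from above. The Mon bar's upper whisker reaches 259ms.

259ms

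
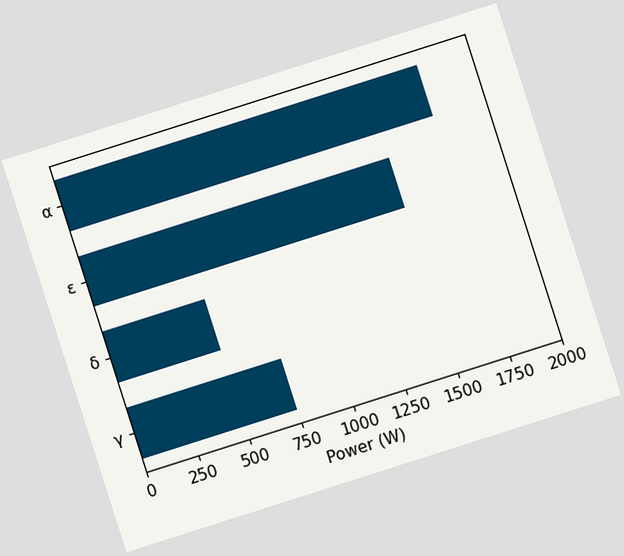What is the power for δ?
500W

The chart is tilted about 18° counter-clockwise. Reading along the chart's x-axis, the δ bar reaches 500W.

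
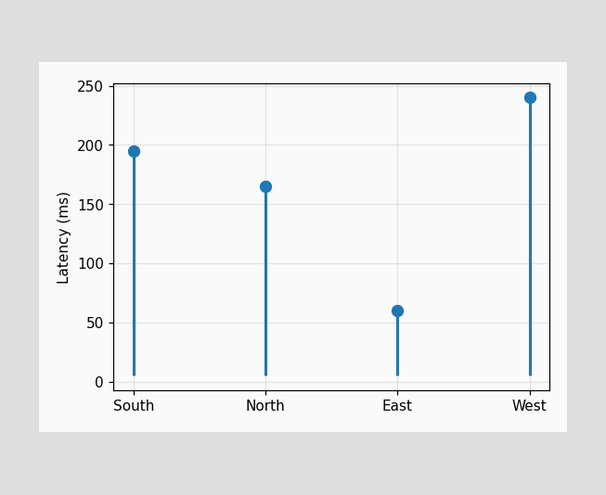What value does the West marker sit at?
240ms

The West marker sits at 240ms.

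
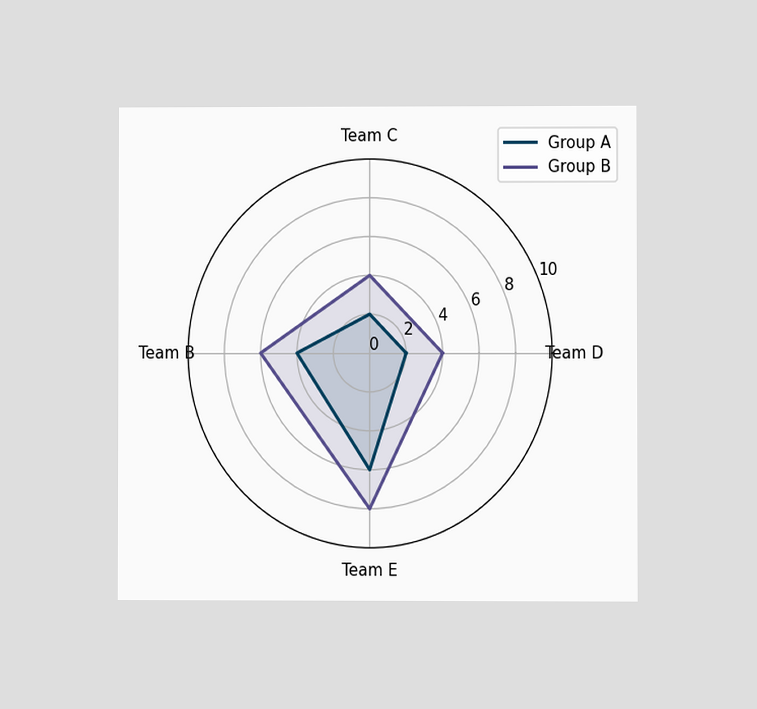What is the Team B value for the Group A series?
The chart is viewed at a slight angle. On the Team B axis, Group A reaches 4.

4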